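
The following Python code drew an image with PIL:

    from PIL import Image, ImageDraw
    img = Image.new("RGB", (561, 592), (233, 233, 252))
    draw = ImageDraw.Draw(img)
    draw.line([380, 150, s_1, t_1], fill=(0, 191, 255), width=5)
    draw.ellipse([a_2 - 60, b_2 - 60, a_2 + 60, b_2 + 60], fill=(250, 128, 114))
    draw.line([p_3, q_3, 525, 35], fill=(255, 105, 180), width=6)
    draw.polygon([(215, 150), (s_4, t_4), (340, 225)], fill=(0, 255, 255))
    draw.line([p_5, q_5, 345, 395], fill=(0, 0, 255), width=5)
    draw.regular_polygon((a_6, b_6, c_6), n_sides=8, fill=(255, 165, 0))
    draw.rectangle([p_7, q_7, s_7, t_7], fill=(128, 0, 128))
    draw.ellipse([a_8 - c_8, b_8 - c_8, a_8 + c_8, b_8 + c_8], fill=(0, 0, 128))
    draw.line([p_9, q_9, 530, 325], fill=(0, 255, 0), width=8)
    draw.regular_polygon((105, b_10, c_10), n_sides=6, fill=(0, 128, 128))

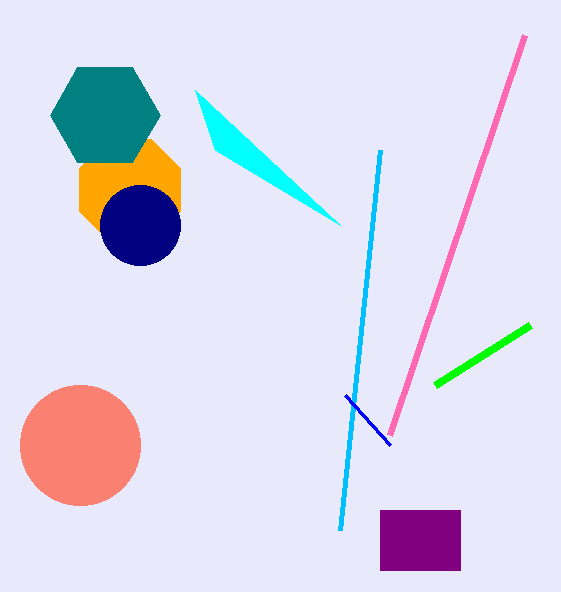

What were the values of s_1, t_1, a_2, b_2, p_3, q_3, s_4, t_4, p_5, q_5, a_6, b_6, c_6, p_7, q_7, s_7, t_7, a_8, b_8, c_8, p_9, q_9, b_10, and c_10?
s_1 = 340, t_1 = 530, a_2 = 80, b_2 = 445, p_3 = 390, q_3 = 435, s_4 = 195, t_4 = 90, p_5 = 390, q_5 = 445, a_6 = 130, b_6 = 190, c_6 = 55, p_7 = 380, q_7 = 510, s_7 = 460, t_7 = 570, a_8 = 140, b_8 = 225, c_8 = 40, p_9 = 435, q_9 = 385, b_10 = 115, c_10 = 55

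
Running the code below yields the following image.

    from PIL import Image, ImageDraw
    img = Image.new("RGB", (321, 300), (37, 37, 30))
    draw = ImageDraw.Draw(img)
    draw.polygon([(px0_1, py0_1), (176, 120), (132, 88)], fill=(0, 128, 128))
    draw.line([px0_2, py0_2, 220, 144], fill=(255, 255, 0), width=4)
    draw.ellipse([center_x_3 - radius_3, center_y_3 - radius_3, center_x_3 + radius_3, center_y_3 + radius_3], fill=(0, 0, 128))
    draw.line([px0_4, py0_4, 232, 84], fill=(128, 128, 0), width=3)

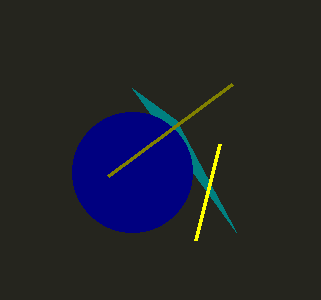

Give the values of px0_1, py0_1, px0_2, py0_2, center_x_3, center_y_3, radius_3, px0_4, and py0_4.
px0_1 = 236
py0_1 = 232
px0_2 = 196
py0_2 = 240
center_x_3 = 132
center_y_3 = 172
radius_3 = 60
px0_4 = 108
py0_4 = 176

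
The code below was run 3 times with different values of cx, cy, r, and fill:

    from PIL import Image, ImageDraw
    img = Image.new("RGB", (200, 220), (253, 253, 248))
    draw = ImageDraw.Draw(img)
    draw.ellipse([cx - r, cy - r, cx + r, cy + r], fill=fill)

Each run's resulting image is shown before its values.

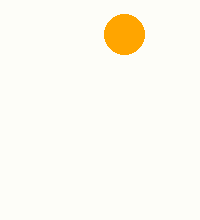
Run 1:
cx = 124, cy = 34, r = 20, fill = 'orange'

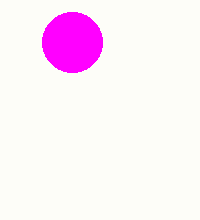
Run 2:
cx = 72; cy = 42; r = 30; fill = 'magenta'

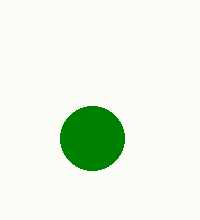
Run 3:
cx = 92
cy = 138
r = 32
fill = 'green'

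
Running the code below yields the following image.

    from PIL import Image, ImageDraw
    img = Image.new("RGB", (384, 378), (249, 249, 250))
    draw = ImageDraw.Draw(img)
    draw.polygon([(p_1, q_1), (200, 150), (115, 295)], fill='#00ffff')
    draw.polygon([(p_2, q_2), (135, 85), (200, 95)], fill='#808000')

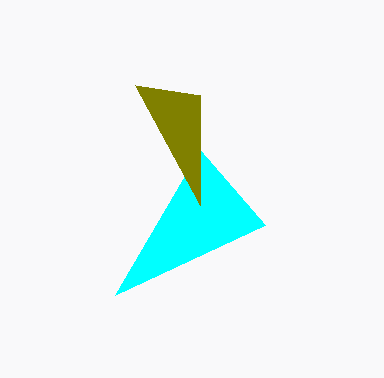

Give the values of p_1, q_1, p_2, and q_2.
p_1 = 265
q_1 = 225
p_2 = 200
q_2 = 205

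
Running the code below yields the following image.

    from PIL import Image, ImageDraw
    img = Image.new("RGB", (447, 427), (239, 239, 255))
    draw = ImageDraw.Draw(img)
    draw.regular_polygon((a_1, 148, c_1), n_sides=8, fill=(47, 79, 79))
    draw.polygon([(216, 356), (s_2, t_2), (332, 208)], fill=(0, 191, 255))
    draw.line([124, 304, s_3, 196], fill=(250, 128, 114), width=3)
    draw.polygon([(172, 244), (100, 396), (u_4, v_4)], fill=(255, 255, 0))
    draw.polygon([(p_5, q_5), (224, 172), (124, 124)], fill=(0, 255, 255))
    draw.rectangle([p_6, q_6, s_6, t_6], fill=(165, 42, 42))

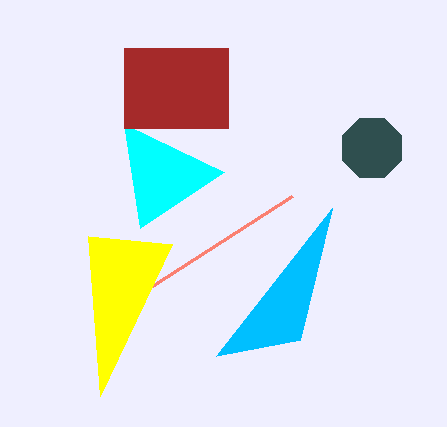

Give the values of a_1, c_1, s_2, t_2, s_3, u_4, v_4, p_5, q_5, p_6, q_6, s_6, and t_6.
a_1 = 372
c_1 = 32
s_2 = 300
t_2 = 340
s_3 = 292
u_4 = 88
v_4 = 236
p_5 = 140
q_5 = 228
p_6 = 124
q_6 = 48
s_6 = 228
t_6 = 128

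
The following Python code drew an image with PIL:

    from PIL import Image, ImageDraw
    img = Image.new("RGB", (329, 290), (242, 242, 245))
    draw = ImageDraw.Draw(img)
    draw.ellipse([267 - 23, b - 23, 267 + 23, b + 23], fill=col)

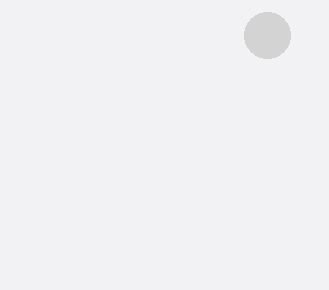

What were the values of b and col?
b = 35; col = 'lightgray'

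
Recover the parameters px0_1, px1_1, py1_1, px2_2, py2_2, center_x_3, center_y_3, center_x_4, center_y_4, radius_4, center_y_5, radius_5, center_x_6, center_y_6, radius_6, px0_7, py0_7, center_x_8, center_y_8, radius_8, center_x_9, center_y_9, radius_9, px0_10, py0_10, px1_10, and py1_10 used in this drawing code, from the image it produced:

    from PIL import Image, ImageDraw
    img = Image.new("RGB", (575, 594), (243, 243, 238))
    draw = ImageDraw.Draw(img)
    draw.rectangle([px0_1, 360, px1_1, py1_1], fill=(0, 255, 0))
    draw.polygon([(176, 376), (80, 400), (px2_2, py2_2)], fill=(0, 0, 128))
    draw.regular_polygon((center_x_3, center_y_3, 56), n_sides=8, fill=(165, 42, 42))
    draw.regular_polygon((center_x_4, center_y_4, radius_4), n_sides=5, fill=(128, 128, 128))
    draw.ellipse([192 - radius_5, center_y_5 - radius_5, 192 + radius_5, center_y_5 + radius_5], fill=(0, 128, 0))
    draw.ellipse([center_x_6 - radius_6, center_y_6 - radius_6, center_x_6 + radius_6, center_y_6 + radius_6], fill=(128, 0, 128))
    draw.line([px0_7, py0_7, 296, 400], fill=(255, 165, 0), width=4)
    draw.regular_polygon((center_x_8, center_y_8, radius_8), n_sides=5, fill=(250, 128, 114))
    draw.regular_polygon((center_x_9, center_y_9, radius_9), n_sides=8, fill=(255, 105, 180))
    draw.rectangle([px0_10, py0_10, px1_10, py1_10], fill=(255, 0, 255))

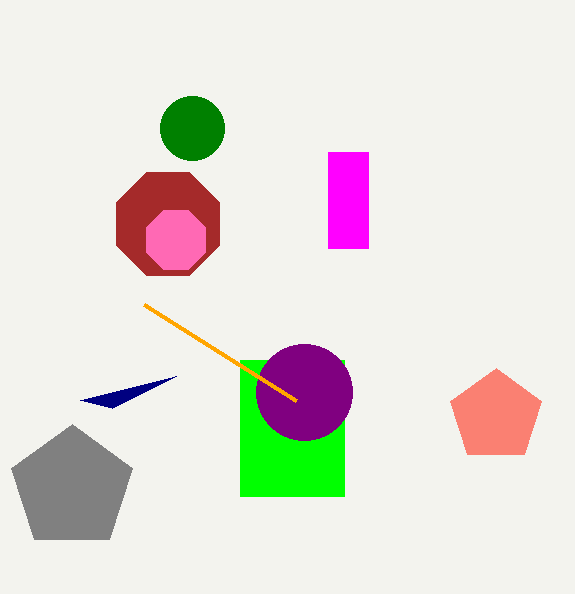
px0_1 = 240
px1_1 = 344
py1_1 = 496
px2_2 = 112
py2_2 = 408
center_x_3 = 168
center_y_3 = 224
center_x_4 = 72
center_y_4 = 488
radius_4 = 64
center_y_5 = 128
radius_5 = 32
center_x_6 = 304
center_y_6 = 392
radius_6 = 48
px0_7 = 144
py0_7 = 304
center_x_8 = 496
center_y_8 = 416
radius_8 = 48
center_x_9 = 176
center_y_9 = 240
radius_9 = 32
px0_10 = 328
py0_10 = 152
px1_10 = 368
py1_10 = 248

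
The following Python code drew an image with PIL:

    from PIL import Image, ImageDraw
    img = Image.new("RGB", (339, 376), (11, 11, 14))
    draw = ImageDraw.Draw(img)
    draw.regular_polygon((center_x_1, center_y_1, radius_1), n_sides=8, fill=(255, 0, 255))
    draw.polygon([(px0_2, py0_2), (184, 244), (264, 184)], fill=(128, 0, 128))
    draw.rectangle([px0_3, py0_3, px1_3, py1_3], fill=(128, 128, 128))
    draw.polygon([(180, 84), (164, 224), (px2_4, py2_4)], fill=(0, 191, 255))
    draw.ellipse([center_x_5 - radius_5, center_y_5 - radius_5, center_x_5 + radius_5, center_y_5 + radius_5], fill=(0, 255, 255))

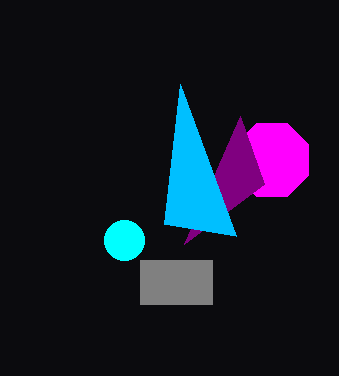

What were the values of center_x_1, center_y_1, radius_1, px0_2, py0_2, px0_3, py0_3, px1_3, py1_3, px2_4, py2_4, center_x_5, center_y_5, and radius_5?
center_x_1 = 272; center_y_1 = 160; radius_1 = 40; px0_2 = 240; py0_2 = 116; px0_3 = 140; py0_3 = 260; px1_3 = 212; py1_3 = 304; px2_4 = 236; py2_4 = 236; center_x_5 = 124; center_y_5 = 240; radius_5 = 20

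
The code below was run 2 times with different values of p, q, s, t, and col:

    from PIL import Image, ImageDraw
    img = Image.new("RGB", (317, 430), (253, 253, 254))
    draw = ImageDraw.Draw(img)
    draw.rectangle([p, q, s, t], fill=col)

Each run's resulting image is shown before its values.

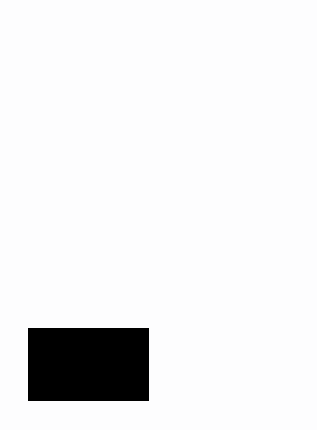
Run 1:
p = 28
q = 328
s = 148
t = 400
col = 'black'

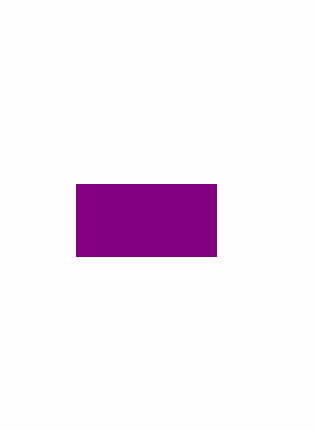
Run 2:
p = 76, q = 184, s = 216, t = 256, col = 'purple'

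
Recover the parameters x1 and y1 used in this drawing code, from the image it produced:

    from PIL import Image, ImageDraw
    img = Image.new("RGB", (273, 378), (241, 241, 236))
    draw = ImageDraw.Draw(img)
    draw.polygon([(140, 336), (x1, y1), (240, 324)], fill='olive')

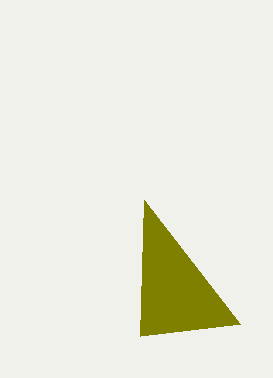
x1 = 144, y1 = 200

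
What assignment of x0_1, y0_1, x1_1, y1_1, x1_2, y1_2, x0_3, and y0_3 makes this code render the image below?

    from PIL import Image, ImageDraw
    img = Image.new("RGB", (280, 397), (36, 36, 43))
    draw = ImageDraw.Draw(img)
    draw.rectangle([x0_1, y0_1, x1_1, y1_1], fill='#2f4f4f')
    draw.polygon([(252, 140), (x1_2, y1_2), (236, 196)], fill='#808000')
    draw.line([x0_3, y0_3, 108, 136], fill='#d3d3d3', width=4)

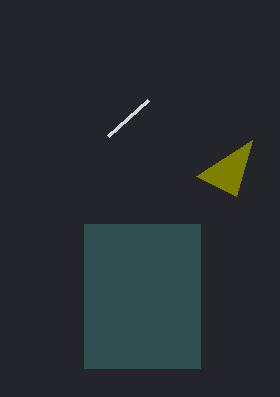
x0_1 = 84
y0_1 = 224
x1_1 = 200
y1_1 = 368
x1_2 = 196
y1_2 = 176
x0_3 = 148
y0_3 = 100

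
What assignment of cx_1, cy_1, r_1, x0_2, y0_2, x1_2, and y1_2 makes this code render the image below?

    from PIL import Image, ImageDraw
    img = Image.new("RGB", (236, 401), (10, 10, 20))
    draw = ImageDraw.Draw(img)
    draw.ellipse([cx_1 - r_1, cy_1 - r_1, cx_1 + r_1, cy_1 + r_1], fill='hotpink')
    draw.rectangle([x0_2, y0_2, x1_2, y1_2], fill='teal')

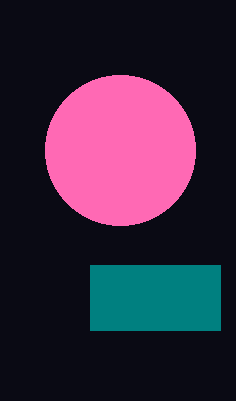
cx_1 = 120, cy_1 = 150, r_1 = 75, x0_2 = 90, y0_2 = 265, x1_2 = 220, y1_2 = 330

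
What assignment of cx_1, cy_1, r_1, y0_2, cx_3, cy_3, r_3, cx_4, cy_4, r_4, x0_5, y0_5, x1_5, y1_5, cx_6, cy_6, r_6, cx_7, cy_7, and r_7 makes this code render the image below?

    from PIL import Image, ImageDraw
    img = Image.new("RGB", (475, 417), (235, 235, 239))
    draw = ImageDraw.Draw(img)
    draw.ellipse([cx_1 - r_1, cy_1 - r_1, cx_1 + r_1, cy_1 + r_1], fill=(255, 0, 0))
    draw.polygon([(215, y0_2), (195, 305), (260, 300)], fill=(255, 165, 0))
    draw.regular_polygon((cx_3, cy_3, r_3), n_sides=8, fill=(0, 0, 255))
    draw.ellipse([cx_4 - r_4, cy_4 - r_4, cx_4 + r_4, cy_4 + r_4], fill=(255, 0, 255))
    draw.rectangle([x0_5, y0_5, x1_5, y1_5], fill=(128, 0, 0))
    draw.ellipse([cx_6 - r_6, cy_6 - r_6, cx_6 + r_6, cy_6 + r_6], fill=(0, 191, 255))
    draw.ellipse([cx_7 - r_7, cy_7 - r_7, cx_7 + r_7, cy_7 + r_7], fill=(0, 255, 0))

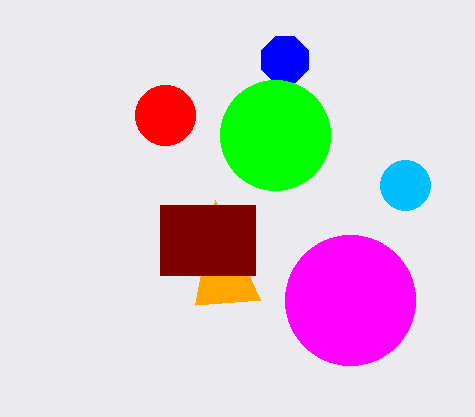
cx_1 = 165
cy_1 = 115
r_1 = 30
y0_2 = 200
cx_3 = 285
cy_3 = 60
r_3 = 25
cx_4 = 350
cy_4 = 300
r_4 = 65
x0_5 = 160
y0_5 = 205
x1_5 = 255
y1_5 = 275
cx_6 = 405
cy_6 = 185
r_6 = 25
cx_7 = 275
cy_7 = 135
r_7 = 55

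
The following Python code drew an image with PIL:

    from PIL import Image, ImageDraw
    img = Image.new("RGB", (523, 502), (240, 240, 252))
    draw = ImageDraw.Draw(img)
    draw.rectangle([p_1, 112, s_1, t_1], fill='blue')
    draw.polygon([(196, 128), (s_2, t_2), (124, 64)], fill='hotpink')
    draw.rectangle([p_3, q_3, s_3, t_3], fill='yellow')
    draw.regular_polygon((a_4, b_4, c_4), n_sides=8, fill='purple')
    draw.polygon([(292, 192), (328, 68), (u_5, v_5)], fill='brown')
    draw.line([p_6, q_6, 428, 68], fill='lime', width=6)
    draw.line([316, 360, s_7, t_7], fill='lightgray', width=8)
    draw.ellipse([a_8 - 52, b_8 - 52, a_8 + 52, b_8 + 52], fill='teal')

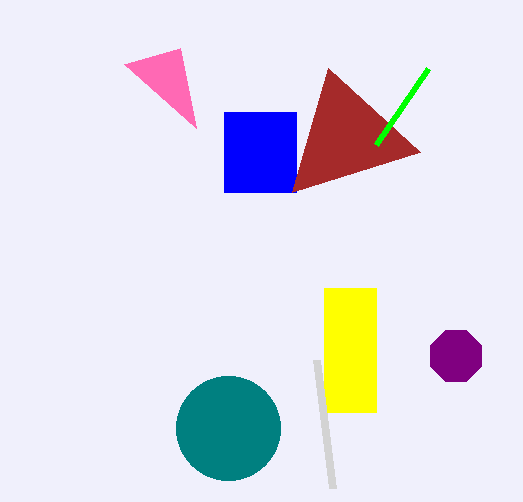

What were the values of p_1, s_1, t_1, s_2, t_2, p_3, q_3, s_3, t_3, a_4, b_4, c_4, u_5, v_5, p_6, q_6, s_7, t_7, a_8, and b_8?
p_1 = 224; s_1 = 296; t_1 = 192; s_2 = 180; t_2 = 48; p_3 = 324; q_3 = 288; s_3 = 376; t_3 = 412; a_4 = 456; b_4 = 356; c_4 = 28; u_5 = 420; v_5 = 152; p_6 = 376; q_6 = 144; s_7 = 332; t_7 = 488; a_8 = 228; b_8 = 428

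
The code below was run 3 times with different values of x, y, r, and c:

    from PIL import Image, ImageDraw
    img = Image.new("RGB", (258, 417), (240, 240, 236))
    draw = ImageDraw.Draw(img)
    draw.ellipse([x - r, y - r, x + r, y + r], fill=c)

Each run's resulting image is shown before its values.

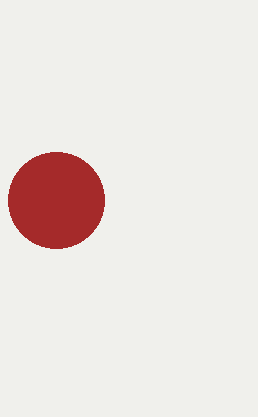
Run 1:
x = 56, y = 200, r = 48, c = 'brown'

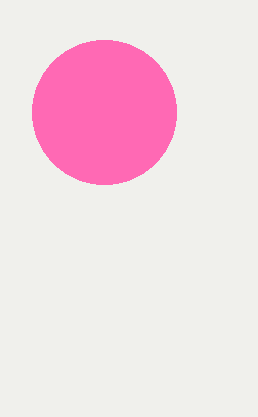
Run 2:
x = 104, y = 112, r = 72, c = 'hotpink'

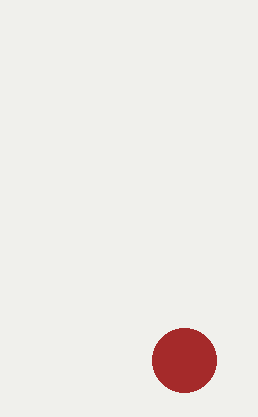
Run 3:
x = 184
y = 360
r = 32
c = 'brown'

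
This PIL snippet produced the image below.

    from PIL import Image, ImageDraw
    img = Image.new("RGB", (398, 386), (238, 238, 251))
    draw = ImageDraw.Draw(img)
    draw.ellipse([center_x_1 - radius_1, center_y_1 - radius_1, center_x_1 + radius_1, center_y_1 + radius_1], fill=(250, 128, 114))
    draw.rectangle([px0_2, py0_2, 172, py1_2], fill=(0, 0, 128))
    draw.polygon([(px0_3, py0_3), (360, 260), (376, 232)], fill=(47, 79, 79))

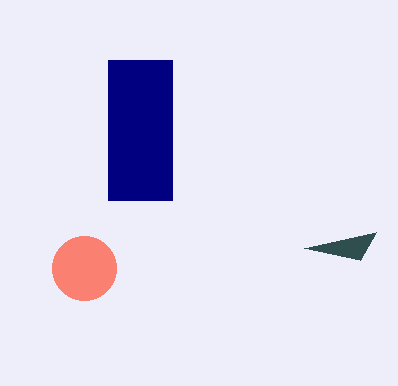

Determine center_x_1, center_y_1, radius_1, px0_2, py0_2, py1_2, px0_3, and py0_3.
center_x_1 = 84, center_y_1 = 268, radius_1 = 32, px0_2 = 108, py0_2 = 60, py1_2 = 200, px0_3 = 304, py0_3 = 248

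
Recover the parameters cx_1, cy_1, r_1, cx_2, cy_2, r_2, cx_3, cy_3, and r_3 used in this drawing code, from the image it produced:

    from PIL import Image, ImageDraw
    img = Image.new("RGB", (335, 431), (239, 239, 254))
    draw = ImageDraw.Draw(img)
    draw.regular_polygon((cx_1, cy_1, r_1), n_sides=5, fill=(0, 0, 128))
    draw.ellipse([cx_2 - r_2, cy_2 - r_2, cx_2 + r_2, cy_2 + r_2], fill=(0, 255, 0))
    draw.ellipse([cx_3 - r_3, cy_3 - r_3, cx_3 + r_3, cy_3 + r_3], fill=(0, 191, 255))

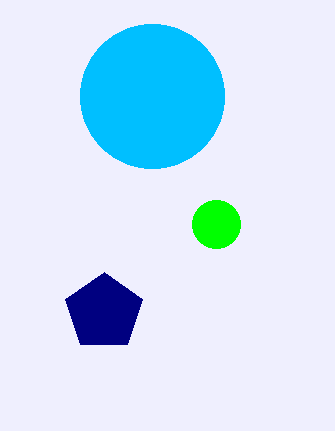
cx_1 = 104
cy_1 = 312
r_1 = 40
cx_2 = 216
cy_2 = 224
r_2 = 24
cx_3 = 152
cy_3 = 96
r_3 = 72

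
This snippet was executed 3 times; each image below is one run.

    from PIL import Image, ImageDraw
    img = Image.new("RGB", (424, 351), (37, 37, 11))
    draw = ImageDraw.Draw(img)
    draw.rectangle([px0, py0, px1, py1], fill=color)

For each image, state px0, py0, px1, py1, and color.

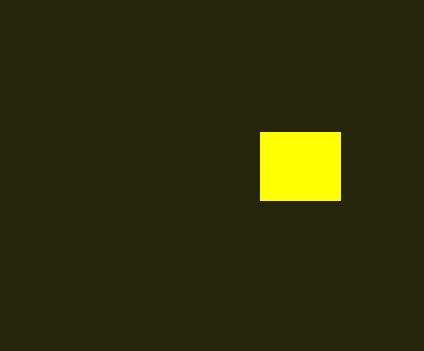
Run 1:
px0 = 260
py0 = 132
px1 = 340
py1 = 200
color = 'yellow'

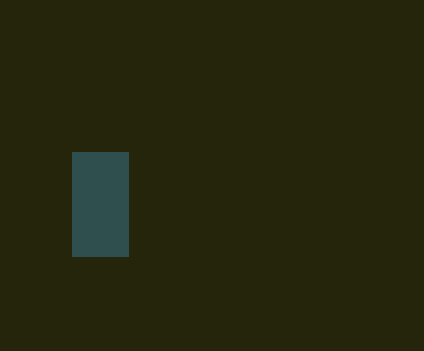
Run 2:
px0 = 72, py0 = 152, px1 = 128, py1 = 256, color = 'darkslategray'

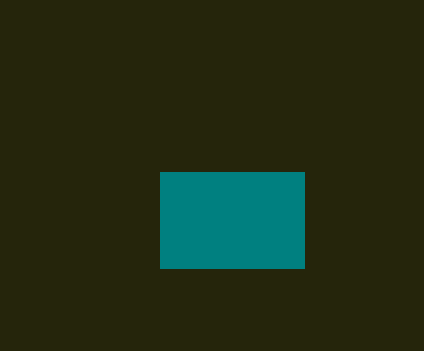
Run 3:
px0 = 160, py0 = 172, px1 = 304, py1 = 268, color = 'teal'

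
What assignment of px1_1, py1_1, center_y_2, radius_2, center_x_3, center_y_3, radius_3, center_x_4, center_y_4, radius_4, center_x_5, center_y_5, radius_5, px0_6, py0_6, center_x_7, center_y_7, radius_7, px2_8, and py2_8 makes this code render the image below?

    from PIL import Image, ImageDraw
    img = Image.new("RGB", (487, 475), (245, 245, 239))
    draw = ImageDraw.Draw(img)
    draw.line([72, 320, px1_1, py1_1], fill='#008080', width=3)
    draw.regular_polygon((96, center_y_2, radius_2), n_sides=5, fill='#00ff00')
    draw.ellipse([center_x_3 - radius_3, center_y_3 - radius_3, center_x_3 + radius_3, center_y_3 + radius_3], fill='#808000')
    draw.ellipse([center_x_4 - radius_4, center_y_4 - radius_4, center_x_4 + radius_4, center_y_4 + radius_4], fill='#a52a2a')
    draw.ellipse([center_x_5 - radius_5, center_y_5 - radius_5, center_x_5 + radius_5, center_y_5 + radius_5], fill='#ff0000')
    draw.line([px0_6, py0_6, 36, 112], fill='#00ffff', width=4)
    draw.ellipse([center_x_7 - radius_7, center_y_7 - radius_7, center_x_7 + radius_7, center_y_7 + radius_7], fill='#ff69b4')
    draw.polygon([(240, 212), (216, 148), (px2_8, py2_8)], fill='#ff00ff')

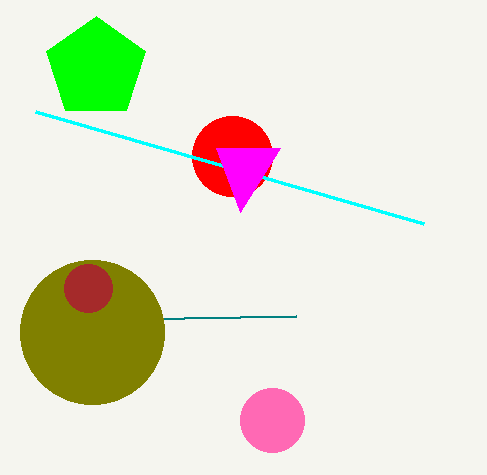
px1_1 = 296; py1_1 = 316; center_y_2 = 68; radius_2 = 52; center_x_3 = 92; center_y_3 = 332; radius_3 = 72; center_x_4 = 88; center_y_4 = 288; radius_4 = 24; center_x_5 = 232; center_y_5 = 156; radius_5 = 40; px0_6 = 424; py0_6 = 224; center_x_7 = 272; center_y_7 = 420; radius_7 = 32; px2_8 = 280; py2_8 = 148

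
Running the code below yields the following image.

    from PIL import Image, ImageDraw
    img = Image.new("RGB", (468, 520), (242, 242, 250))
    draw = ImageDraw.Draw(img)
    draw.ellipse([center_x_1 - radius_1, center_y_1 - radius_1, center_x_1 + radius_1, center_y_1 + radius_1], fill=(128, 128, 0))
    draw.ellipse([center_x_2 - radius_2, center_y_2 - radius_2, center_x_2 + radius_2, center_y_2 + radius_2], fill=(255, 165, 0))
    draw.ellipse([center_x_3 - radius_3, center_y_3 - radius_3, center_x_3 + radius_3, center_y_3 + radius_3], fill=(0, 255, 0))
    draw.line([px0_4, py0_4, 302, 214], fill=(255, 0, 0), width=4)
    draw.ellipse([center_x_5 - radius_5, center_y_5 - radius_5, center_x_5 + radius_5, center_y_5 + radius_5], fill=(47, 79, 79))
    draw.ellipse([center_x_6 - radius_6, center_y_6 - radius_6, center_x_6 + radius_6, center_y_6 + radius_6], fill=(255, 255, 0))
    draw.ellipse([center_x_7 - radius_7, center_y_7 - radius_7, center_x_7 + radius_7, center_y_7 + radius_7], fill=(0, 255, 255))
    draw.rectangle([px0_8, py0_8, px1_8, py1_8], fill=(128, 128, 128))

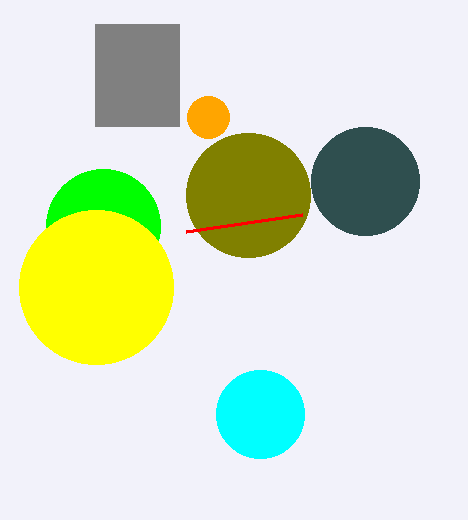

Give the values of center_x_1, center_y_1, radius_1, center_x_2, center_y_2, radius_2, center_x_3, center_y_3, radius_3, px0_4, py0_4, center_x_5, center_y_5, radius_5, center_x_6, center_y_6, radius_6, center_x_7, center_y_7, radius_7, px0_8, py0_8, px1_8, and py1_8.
center_x_1 = 248
center_y_1 = 195
radius_1 = 62
center_x_2 = 208
center_y_2 = 117
radius_2 = 21
center_x_3 = 103
center_y_3 = 226
radius_3 = 57
px0_4 = 186
py0_4 = 231
center_x_5 = 365
center_y_5 = 181
radius_5 = 54
center_x_6 = 96
center_y_6 = 287
radius_6 = 77
center_x_7 = 260
center_y_7 = 414
radius_7 = 44
px0_8 = 95
py0_8 = 24
px1_8 = 179
py1_8 = 126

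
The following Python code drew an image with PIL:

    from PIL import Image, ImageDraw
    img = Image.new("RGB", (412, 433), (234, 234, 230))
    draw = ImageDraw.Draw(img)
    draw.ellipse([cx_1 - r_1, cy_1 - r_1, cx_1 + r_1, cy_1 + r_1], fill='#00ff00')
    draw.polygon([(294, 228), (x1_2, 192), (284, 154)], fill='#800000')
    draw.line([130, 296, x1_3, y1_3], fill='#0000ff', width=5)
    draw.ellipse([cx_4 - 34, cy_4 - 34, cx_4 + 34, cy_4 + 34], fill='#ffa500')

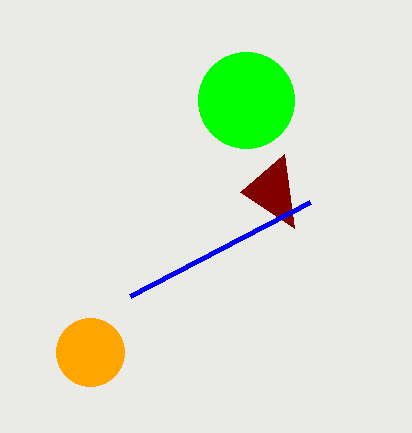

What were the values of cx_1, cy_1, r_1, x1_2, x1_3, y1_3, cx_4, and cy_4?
cx_1 = 246, cy_1 = 100, r_1 = 48, x1_2 = 240, x1_3 = 310, y1_3 = 202, cx_4 = 90, cy_4 = 352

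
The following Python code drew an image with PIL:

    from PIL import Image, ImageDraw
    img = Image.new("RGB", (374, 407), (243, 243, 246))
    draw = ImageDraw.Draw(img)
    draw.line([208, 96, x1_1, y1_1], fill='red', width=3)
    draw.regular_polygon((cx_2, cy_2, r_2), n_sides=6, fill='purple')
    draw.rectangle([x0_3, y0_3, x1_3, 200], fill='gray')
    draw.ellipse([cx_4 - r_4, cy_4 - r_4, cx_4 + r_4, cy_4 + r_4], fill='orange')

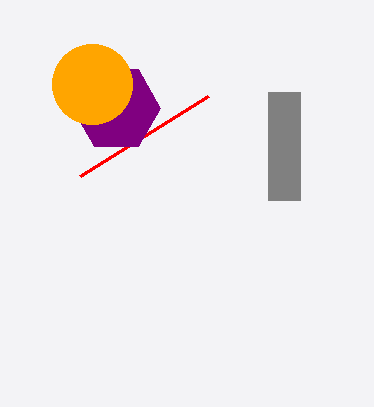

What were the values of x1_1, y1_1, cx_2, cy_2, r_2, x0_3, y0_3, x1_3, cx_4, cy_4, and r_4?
x1_1 = 80; y1_1 = 176; cx_2 = 116; cy_2 = 108; r_2 = 44; x0_3 = 268; y0_3 = 92; x1_3 = 300; cx_4 = 92; cy_4 = 84; r_4 = 40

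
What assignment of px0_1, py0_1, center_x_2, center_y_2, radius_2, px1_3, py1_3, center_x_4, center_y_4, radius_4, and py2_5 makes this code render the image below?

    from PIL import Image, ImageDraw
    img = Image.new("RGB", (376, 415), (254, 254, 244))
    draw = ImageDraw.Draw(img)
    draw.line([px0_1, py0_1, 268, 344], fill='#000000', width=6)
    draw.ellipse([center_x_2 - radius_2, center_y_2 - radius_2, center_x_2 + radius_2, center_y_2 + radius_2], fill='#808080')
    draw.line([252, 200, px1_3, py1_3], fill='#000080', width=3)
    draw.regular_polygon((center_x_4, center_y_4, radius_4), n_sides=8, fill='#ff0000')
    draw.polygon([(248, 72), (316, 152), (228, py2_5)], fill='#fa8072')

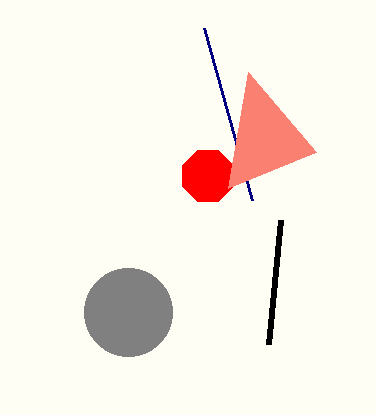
px0_1 = 280; py0_1 = 220; center_x_2 = 128; center_y_2 = 312; radius_2 = 44; px1_3 = 204; py1_3 = 28; center_x_4 = 208; center_y_4 = 176; radius_4 = 28; py2_5 = 188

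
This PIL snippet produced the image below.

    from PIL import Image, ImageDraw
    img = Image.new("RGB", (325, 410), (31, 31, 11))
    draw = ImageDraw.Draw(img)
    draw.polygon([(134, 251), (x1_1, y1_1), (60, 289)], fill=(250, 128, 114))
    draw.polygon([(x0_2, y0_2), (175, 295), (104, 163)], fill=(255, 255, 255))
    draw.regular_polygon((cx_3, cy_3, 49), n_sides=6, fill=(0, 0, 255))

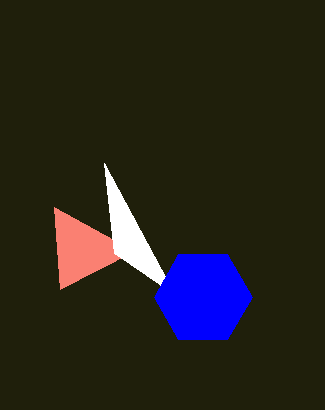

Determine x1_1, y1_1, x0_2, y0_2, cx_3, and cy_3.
x1_1 = 54; y1_1 = 207; x0_2 = 114; y0_2 = 253; cx_3 = 203; cy_3 = 297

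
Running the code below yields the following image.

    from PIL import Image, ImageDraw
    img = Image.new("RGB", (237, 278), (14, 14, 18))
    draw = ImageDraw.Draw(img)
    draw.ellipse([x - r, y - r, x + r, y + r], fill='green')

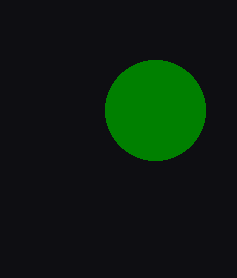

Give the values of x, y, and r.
x = 155
y = 110
r = 50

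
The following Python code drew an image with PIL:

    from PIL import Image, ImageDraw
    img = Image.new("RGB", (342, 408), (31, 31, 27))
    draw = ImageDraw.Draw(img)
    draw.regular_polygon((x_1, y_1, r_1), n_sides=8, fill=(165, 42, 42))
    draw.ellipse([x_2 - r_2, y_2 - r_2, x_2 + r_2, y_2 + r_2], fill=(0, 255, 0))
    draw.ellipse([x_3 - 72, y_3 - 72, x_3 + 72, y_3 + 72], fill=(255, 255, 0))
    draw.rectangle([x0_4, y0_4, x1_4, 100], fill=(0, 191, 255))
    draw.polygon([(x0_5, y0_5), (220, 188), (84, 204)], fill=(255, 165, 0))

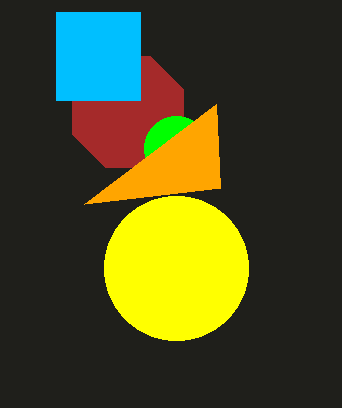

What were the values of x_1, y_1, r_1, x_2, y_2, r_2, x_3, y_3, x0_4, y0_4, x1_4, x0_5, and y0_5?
x_1 = 128, y_1 = 112, r_1 = 60, x_2 = 176, y_2 = 148, r_2 = 32, x_3 = 176, y_3 = 268, x0_4 = 56, y0_4 = 12, x1_4 = 140, x0_5 = 216, y0_5 = 104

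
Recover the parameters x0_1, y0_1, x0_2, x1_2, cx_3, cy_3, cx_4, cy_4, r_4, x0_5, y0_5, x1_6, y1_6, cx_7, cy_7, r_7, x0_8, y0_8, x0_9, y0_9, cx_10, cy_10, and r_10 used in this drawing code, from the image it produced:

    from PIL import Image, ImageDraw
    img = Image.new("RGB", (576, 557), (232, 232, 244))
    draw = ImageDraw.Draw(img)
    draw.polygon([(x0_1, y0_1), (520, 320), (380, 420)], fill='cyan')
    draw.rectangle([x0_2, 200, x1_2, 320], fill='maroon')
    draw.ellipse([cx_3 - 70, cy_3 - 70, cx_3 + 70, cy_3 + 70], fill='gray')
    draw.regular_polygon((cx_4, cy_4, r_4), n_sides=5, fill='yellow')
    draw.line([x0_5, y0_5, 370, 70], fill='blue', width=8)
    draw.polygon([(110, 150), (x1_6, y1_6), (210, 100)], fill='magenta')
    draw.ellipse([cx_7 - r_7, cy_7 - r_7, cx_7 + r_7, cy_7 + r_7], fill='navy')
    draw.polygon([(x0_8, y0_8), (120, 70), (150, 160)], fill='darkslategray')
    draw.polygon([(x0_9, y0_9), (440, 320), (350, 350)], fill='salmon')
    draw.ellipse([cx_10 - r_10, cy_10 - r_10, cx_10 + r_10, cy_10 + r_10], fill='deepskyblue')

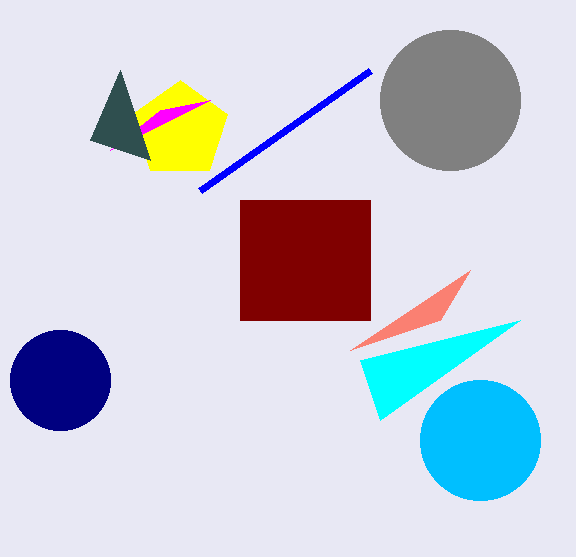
x0_1 = 360, y0_1 = 360, x0_2 = 240, x1_2 = 370, cx_3 = 450, cy_3 = 100, cx_4 = 180, cy_4 = 130, r_4 = 50, x0_5 = 200, y0_5 = 190, x1_6 = 160, y1_6 = 110, cx_7 = 60, cy_7 = 380, r_7 = 50, x0_8 = 90, y0_8 = 140, x0_9 = 470, y0_9 = 270, cx_10 = 480, cy_10 = 440, r_10 = 60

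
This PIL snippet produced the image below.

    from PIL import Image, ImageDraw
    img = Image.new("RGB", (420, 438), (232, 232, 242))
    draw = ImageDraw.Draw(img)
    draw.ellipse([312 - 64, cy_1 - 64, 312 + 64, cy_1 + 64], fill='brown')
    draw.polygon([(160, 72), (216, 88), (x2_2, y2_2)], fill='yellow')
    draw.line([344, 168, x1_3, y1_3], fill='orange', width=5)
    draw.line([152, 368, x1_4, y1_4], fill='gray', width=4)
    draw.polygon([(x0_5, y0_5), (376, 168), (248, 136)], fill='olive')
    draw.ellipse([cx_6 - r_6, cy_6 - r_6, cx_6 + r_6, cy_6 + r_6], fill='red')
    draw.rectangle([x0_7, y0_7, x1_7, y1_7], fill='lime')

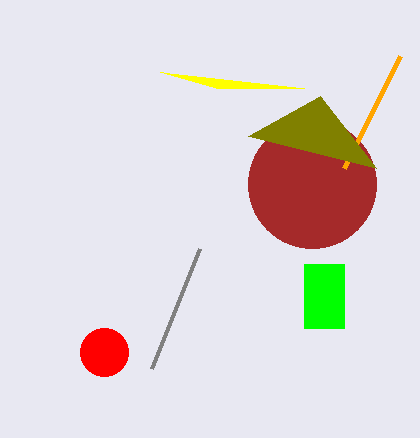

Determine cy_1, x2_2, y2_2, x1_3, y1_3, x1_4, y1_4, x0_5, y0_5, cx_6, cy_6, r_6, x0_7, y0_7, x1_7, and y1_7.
cy_1 = 184
x2_2 = 304
y2_2 = 88
x1_3 = 400
y1_3 = 56
x1_4 = 200
y1_4 = 248
x0_5 = 320
y0_5 = 96
cx_6 = 104
cy_6 = 352
r_6 = 24
x0_7 = 304
y0_7 = 264
x1_7 = 344
y1_7 = 328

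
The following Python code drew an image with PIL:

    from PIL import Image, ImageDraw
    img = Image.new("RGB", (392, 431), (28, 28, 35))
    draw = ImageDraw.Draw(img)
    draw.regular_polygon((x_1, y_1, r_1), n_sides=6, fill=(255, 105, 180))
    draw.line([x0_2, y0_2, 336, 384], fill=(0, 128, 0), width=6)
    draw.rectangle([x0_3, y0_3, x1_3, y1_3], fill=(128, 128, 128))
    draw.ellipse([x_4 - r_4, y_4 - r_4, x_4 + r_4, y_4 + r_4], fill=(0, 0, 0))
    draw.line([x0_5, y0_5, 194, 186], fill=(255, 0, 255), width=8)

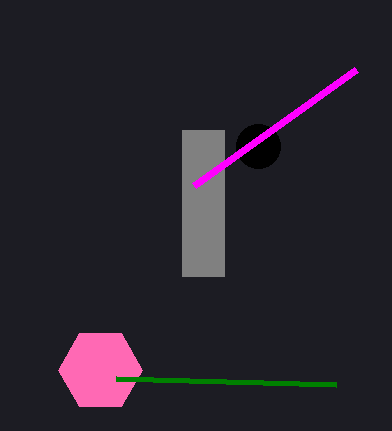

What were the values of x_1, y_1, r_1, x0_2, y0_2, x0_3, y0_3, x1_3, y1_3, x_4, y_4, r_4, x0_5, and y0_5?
x_1 = 100; y_1 = 370; r_1 = 42; x0_2 = 116; y0_2 = 378; x0_3 = 182; y0_3 = 130; x1_3 = 224; y1_3 = 276; x_4 = 258; y_4 = 146; r_4 = 22; x0_5 = 356; y0_5 = 70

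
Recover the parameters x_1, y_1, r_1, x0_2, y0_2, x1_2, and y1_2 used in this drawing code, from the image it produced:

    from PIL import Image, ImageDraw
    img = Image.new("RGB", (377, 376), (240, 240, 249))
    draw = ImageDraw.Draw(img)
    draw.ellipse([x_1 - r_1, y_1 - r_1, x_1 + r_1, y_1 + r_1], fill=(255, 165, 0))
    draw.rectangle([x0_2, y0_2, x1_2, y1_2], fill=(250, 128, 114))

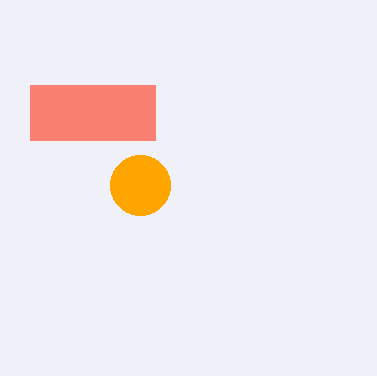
x_1 = 140
y_1 = 185
r_1 = 30
x0_2 = 30
y0_2 = 85
x1_2 = 155
y1_2 = 140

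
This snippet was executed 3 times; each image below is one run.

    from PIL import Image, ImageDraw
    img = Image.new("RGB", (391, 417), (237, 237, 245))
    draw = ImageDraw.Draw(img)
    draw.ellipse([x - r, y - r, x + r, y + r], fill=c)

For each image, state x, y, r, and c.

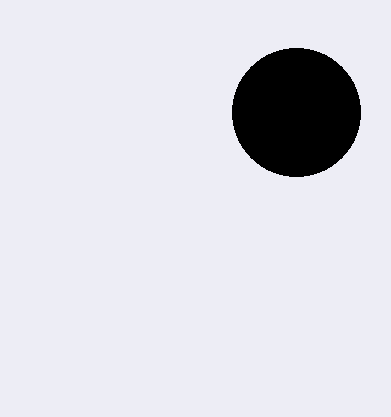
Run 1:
x = 296; y = 112; r = 64; c = 'black'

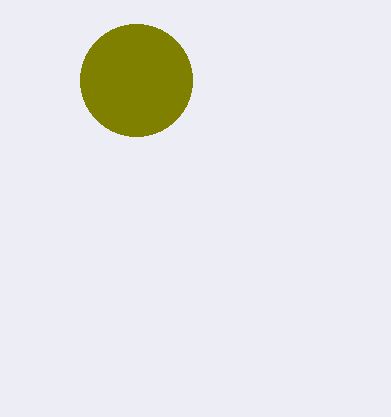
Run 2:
x = 136; y = 80; r = 56; c = 'olive'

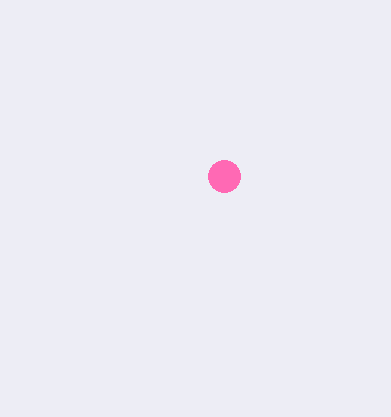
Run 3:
x = 224, y = 176, r = 16, c = 'hotpink'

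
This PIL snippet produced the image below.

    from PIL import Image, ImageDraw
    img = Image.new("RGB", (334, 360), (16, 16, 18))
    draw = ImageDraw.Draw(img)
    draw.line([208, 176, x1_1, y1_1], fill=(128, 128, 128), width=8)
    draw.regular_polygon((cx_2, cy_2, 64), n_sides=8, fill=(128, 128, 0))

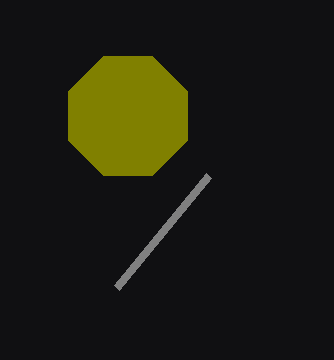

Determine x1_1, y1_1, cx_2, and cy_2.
x1_1 = 116, y1_1 = 288, cx_2 = 128, cy_2 = 116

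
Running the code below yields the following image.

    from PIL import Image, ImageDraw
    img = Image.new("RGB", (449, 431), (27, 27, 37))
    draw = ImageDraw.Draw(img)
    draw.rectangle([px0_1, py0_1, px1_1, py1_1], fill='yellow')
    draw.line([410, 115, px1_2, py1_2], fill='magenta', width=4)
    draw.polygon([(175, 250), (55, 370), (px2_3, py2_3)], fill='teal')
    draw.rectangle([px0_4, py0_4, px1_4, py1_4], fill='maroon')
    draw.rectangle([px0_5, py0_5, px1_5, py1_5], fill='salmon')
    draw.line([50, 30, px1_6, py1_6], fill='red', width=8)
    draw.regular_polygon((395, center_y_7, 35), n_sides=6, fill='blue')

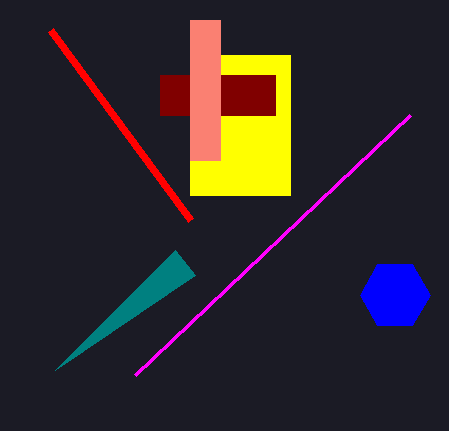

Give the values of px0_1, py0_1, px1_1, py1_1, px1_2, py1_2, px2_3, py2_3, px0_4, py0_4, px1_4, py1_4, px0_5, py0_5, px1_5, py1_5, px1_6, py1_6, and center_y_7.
px0_1 = 190; py0_1 = 55; px1_1 = 290; py1_1 = 195; px1_2 = 135; py1_2 = 375; px2_3 = 195; py2_3 = 275; px0_4 = 160; py0_4 = 75; px1_4 = 275; py1_4 = 115; px0_5 = 190; py0_5 = 20; px1_5 = 220; py1_5 = 160; px1_6 = 190; py1_6 = 220; center_y_7 = 295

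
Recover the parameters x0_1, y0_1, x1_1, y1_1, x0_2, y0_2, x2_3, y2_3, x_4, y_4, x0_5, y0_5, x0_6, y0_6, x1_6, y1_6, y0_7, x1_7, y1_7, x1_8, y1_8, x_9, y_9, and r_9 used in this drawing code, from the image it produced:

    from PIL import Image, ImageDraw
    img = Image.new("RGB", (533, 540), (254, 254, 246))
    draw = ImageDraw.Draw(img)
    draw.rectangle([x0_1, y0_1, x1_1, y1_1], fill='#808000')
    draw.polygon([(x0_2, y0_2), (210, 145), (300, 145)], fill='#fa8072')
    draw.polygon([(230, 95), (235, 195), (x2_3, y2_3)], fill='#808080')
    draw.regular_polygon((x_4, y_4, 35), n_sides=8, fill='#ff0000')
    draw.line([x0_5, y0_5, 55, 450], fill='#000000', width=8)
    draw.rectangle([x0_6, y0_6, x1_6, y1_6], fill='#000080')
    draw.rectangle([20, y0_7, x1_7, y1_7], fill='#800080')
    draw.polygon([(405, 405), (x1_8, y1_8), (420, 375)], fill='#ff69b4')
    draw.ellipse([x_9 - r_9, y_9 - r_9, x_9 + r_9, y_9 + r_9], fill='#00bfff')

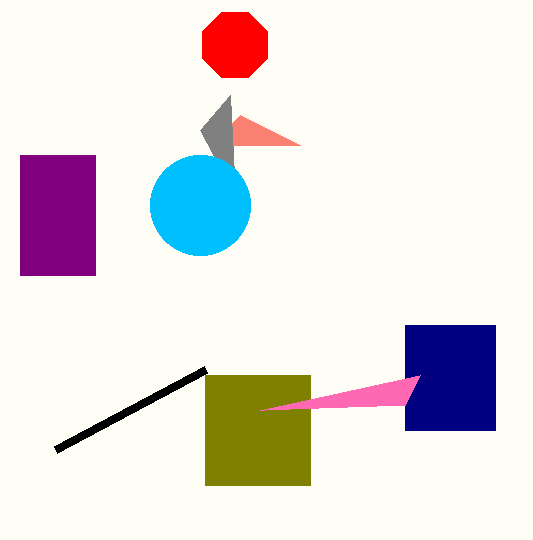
x0_1 = 205
y0_1 = 375
x1_1 = 310
y1_1 = 485
x0_2 = 240
y0_2 = 115
x2_3 = 200
y2_3 = 130
x_4 = 235
y_4 = 45
x0_5 = 205
y0_5 = 370
x0_6 = 405
y0_6 = 325
x1_6 = 495
y1_6 = 430
y0_7 = 155
x1_7 = 95
y1_7 = 275
x1_8 = 260
y1_8 = 410
x_9 = 200
y_9 = 205
r_9 = 50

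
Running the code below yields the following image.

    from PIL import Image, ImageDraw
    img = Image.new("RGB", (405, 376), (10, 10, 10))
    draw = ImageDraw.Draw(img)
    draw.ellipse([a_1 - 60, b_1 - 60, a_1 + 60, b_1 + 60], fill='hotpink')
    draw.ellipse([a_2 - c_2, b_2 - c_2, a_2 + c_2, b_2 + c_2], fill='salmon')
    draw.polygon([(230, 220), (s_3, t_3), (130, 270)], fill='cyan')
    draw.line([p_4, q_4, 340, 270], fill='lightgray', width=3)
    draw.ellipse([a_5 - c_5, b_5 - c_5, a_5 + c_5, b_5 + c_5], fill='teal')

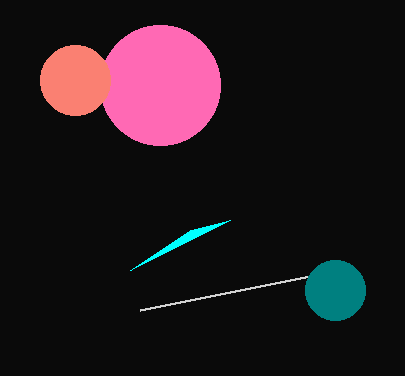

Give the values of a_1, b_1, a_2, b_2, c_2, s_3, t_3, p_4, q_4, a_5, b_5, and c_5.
a_1 = 160
b_1 = 85
a_2 = 75
b_2 = 80
c_2 = 35
s_3 = 190
t_3 = 230
p_4 = 140
q_4 = 310
a_5 = 335
b_5 = 290
c_5 = 30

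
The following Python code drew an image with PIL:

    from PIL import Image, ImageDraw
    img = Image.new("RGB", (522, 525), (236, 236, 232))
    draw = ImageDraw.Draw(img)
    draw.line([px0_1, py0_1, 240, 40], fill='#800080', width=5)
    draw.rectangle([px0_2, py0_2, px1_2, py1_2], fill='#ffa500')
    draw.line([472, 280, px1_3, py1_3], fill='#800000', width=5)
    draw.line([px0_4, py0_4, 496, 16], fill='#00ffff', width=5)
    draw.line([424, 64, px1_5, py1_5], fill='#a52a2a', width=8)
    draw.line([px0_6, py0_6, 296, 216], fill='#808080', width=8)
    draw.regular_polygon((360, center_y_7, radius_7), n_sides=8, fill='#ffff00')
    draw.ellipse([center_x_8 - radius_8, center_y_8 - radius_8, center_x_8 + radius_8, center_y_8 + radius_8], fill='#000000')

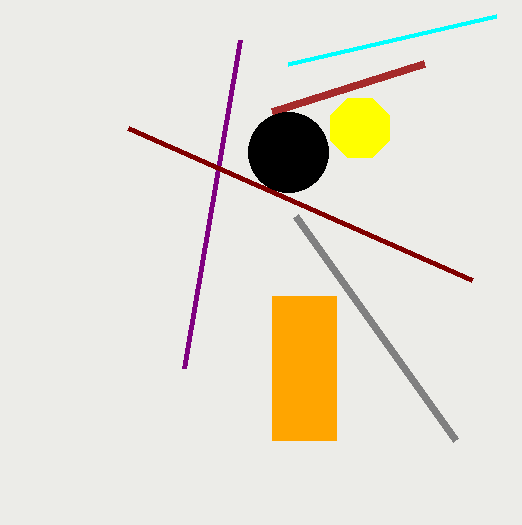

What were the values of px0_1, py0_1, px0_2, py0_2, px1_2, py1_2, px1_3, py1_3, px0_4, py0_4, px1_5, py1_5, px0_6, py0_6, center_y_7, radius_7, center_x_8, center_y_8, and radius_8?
px0_1 = 184; py0_1 = 368; px0_2 = 272; py0_2 = 296; px1_2 = 336; py1_2 = 440; px1_3 = 128; py1_3 = 128; px0_4 = 288; py0_4 = 64; px1_5 = 272; py1_5 = 112; px0_6 = 456; py0_6 = 440; center_y_7 = 128; radius_7 = 32; center_x_8 = 288; center_y_8 = 152; radius_8 = 40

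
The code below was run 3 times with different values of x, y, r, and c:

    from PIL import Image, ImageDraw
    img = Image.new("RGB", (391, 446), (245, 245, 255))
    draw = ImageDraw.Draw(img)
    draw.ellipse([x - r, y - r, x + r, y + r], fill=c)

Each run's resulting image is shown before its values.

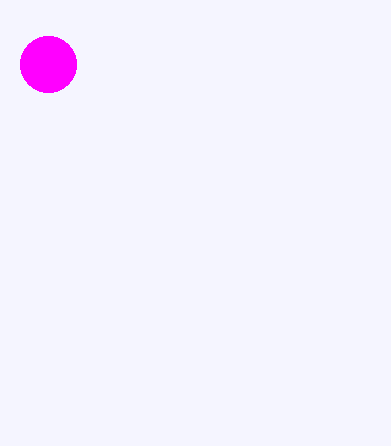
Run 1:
x = 48
y = 64
r = 28
c = 'magenta'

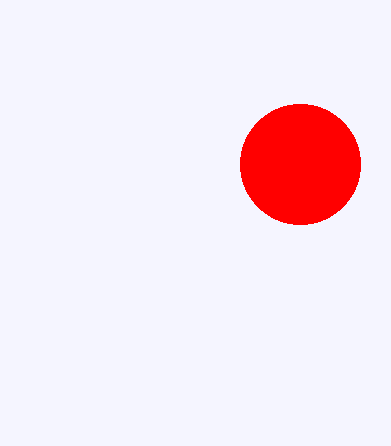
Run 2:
x = 300
y = 164
r = 60
c = 'red'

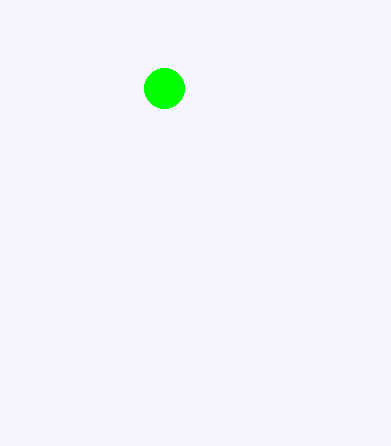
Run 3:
x = 164
y = 88
r = 20
c = 'lime'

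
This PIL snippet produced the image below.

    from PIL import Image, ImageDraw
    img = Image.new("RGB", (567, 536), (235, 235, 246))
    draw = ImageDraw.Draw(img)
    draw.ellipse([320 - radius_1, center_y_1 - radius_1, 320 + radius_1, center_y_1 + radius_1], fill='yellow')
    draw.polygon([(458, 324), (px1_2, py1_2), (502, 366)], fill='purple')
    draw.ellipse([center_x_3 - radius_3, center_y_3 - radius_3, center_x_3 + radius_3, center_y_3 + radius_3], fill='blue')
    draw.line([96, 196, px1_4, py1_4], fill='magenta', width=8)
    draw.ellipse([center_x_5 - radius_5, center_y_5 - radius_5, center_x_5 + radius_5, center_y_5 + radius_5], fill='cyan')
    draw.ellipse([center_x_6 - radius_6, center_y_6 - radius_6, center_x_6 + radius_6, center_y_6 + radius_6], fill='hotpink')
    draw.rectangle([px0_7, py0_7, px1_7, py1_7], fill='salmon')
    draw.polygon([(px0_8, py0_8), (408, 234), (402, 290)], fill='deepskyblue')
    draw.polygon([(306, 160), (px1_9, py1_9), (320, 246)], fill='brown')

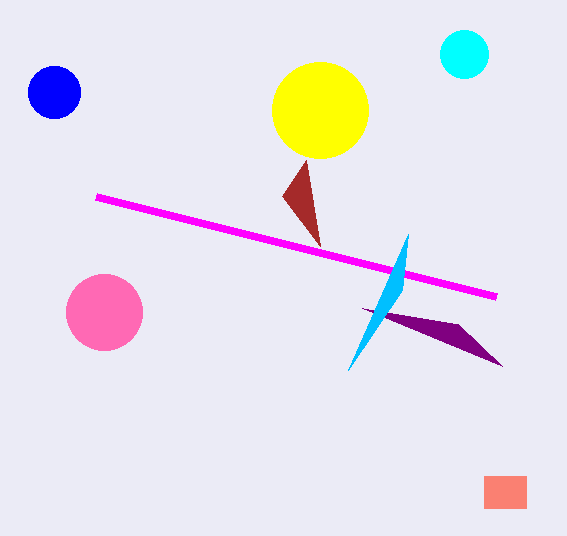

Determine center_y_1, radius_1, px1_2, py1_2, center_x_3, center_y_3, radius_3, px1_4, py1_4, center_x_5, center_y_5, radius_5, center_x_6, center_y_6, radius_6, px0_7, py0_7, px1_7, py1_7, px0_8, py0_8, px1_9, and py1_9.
center_y_1 = 110
radius_1 = 48
px1_2 = 362
py1_2 = 308
center_x_3 = 54
center_y_3 = 92
radius_3 = 26
px1_4 = 496
py1_4 = 296
center_x_5 = 464
center_y_5 = 54
radius_5 = 24
center_x_6 = 104
center_y_6 = 312
radius_6 = 38
px0_7 = 484
py0_7 = 476
px1_7 = 526
py1_7 = 508
px0_8 = 348
py0_8 = 370
px1_9 = 282
py1_9 = 196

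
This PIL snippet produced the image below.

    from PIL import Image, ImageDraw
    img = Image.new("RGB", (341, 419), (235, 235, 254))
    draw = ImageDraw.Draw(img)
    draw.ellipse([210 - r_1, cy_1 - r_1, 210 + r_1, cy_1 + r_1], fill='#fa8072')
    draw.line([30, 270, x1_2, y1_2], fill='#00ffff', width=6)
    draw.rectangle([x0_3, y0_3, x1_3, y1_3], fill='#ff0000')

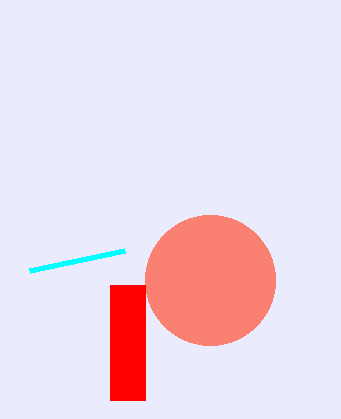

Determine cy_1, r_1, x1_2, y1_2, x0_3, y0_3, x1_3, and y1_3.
cy_1 = 280
r_1 = 65
x1_2 = 125
y1_2 = 250
x0_3 = 110
y0_3 = 285
x1_3 = 145
y1_3 = 400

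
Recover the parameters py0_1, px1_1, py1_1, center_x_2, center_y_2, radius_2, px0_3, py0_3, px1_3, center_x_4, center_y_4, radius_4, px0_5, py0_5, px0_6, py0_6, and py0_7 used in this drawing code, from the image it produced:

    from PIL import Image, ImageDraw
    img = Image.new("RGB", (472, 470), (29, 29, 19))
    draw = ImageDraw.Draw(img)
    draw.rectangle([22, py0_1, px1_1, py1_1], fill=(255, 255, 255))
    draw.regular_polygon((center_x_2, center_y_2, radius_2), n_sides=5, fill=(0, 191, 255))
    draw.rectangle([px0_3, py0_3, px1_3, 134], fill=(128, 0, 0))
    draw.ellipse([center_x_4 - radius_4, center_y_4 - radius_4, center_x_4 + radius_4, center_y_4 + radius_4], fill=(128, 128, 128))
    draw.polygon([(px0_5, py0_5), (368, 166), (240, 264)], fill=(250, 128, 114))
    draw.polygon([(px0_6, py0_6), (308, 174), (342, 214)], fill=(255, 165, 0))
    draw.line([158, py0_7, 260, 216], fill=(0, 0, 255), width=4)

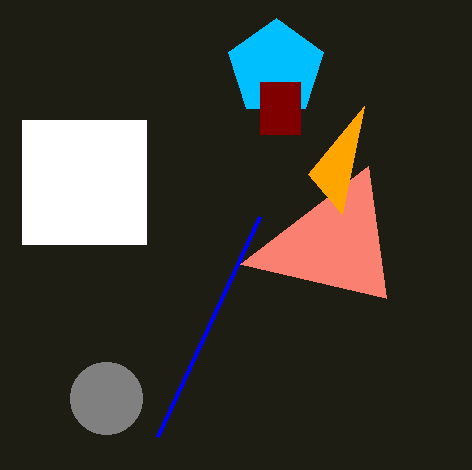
py0_1 = 120; px1_1 = 146; py1_1 = 244; center_x_2 = 276; center_y_2 = 68; radius_2 = 50; px0_3 = 260; py0_3 = 82; px1_3 = 300; center_x_4 = 106; center_y_4 = 398; radius_4 = 36; px0_5 = 386; py0_5 = 298; px0_6 = 364; py0_6 = 106; py0_7 = 436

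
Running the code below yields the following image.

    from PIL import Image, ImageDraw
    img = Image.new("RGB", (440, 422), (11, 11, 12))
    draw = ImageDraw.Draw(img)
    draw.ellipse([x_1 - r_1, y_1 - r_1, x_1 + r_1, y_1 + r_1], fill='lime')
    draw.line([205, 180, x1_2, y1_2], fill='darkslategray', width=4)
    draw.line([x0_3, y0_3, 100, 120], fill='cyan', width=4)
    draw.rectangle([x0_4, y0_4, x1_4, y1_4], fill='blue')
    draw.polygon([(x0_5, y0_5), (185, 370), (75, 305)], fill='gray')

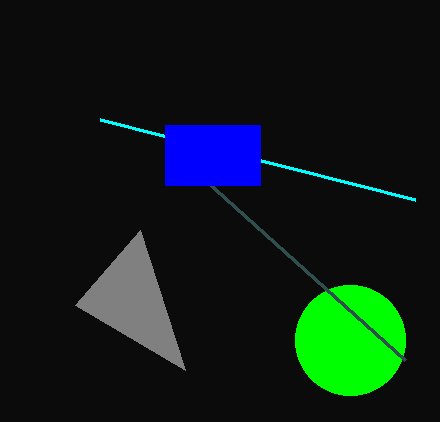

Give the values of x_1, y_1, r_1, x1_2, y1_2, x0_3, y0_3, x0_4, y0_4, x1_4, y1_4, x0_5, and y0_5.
x_1 = 350, y_1 = 340, r_1 = 55, x1_2 = 405, y1_2 = 360, x0_3 = 415, y0_3 = 200, x0_4 = 165, y0_4 = 125, x1_4 = 260, y1_4 = 185, x0_5 = 140, y0_5 = 230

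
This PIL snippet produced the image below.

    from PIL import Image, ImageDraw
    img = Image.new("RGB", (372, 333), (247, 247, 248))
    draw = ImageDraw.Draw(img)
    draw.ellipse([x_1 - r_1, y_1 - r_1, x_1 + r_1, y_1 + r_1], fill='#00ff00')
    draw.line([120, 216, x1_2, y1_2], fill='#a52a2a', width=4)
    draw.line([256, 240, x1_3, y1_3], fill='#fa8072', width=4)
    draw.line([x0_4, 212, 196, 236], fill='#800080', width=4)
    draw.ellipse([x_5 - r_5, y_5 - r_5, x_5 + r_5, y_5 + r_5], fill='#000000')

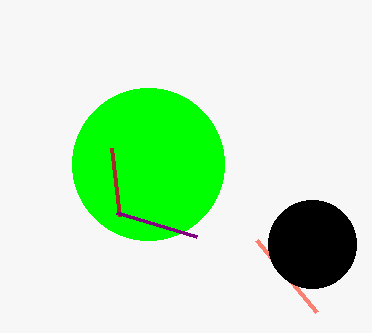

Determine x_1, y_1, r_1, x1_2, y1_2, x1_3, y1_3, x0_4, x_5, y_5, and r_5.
x_1 = 148; y_1 = 164; r_1 = 76; x1_2 = 112; y1_2 = 148; x1_3 = 316; y1_3 = 312; x0_4 = 116; x_5 = 312; y_5 = 244; r_5 = 44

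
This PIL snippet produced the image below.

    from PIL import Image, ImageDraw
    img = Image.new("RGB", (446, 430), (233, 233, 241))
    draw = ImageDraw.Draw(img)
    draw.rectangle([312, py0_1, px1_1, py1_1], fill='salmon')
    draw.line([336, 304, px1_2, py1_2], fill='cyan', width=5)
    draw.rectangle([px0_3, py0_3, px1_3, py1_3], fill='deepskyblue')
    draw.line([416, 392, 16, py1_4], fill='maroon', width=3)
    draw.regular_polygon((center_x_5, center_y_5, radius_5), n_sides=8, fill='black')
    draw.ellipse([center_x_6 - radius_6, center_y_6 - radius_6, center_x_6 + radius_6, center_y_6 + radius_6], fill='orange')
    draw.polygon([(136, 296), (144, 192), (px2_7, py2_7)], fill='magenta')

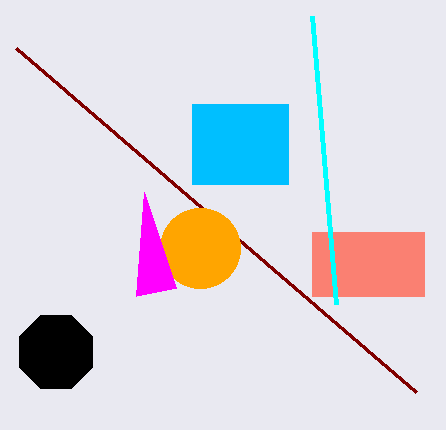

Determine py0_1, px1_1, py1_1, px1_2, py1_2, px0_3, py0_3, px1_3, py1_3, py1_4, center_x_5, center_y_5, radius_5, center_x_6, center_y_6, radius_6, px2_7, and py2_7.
py0_1 = 232
px1_1 = 424
py1_1 = 296
px1_2 = 312
py1_2 = 16
px0_3 = 192
py0_3 = 104
px1_3 = 288
py1_3 = 184
py1_4 = 48
center_x_5 = 56
center_y_5 = 352
radius_5 = 40
center_x_6 = 200
center_y_6 = 248
radius_6 = 40
px2_7 = 176
py2_7 = 288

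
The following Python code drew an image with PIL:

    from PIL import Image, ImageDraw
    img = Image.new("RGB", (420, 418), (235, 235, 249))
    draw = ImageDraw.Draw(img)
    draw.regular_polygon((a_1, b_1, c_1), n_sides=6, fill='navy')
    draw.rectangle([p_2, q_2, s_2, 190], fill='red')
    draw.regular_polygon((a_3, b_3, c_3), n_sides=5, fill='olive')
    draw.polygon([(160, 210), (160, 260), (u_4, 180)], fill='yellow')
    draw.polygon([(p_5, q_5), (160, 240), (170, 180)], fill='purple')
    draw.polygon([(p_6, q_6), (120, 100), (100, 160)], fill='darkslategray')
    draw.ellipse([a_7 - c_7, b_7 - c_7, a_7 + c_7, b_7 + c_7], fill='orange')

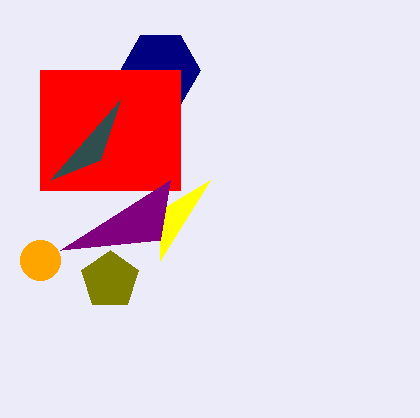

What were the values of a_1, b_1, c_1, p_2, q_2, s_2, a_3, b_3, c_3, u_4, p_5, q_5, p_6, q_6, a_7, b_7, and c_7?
a_1 = 160, b_1 = 70, c_1 = 40, p_2 = 40, q_2 = 70, s_2 = 180, a_3 = 110, b_3 = 280, c_3 = 30, u_4 = 210, p_5 = 60, q_5 = 250, p_6 = 50, q_6 = 180, a_7 = 40, b_7 = 260, c_7 = 20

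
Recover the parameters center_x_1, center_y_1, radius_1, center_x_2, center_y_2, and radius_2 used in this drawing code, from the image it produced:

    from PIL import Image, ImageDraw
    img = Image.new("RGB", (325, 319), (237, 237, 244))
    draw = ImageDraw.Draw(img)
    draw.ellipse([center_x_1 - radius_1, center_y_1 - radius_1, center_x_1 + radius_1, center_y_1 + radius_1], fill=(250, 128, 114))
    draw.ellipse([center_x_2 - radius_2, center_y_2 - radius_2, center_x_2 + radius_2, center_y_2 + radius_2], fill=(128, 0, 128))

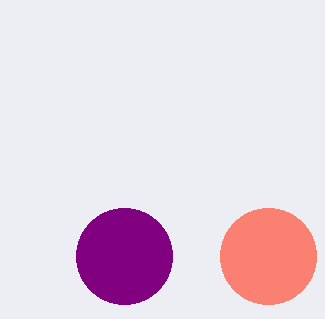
center_x_1 = 268, center_y_1 = 256, radius_1 = 48, center_x_2 = 124, center_y_2 = 256, radius_2 = 48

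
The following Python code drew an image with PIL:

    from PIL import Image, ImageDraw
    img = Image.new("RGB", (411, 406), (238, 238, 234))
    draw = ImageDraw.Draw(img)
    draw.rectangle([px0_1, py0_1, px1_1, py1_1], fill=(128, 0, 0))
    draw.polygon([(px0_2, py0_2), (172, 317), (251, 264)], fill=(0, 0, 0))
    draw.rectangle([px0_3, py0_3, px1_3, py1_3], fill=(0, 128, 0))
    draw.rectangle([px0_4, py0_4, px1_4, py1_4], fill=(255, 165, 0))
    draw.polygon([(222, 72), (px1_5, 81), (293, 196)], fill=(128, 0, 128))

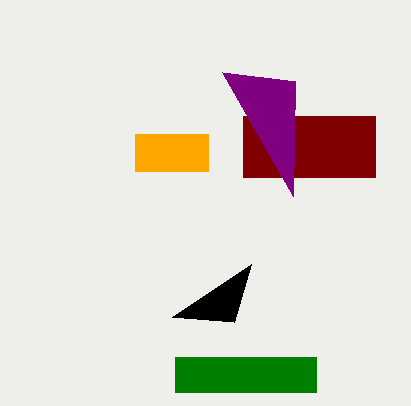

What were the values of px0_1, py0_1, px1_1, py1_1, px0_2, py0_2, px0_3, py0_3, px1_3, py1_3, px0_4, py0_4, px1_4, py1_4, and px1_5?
px0_1 = 243, py0_1 = 116, px1_1 = 375, py1_1 = 177, px0_2 = 234, py0_2 = 322, px0_3 = 175, py0_3 = 357, px1_3 = 316, py1_3 = 392, px0_4 = 135, py0_4 = 134, px1_4 = 208, py1_4 = 171, px1_5 = 295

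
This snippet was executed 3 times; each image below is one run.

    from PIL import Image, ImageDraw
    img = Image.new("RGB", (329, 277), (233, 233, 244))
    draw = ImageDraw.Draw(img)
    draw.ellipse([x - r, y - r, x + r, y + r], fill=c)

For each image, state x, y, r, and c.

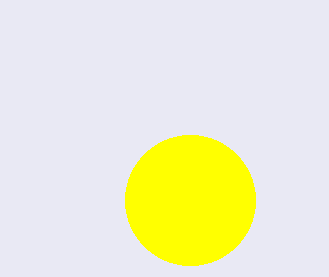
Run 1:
x = 190
y = 200
r = 65
c = 'yellow'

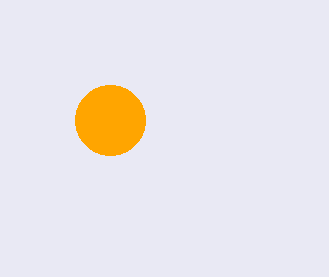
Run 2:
x = 110
y = 120
r = 35
c = 'orange'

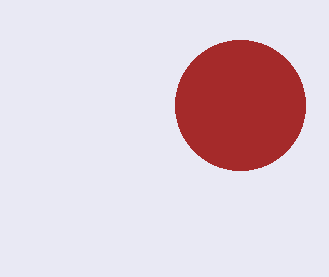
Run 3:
x = 240; y = 105; r = 65; c = 'brown'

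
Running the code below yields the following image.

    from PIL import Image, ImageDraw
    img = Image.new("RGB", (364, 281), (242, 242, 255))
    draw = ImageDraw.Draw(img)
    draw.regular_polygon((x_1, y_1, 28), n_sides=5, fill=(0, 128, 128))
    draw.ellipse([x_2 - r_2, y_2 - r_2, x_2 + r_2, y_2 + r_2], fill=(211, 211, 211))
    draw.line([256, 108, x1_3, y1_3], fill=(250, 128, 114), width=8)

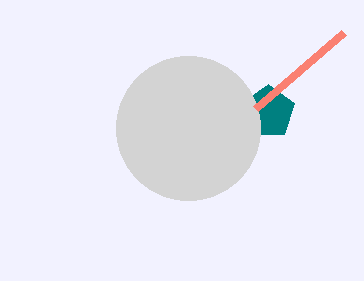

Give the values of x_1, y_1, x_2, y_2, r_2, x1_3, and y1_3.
x_1 = 268, y_1 = 112, x_2 = 188, y_2 = 128, r_2 = 72, x1_3 = 344, y1_3 = 32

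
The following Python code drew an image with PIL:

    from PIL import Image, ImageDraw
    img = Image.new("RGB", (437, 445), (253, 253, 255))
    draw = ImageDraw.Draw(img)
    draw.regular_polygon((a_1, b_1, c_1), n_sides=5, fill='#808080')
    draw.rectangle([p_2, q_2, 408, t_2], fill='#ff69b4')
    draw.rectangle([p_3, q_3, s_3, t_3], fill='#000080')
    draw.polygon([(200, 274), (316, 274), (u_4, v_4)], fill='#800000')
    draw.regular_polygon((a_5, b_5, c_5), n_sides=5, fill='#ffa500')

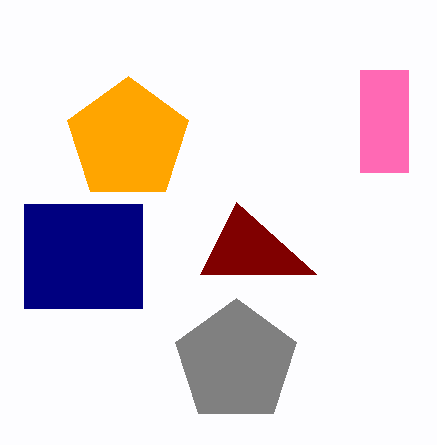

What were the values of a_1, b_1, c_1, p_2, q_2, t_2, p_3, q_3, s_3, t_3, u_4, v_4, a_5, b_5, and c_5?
a_1 = 236
b_1 = 362
c_1 = 64
p_2 = 360
q_2 = 70
t_2 = 172
p_3 = 24
q_3 = 204
s_3 = 142
t_3 = 308
u_4 = 236
v_4 = 202
a_5 = 128
b_5 = 140
c_5 = 64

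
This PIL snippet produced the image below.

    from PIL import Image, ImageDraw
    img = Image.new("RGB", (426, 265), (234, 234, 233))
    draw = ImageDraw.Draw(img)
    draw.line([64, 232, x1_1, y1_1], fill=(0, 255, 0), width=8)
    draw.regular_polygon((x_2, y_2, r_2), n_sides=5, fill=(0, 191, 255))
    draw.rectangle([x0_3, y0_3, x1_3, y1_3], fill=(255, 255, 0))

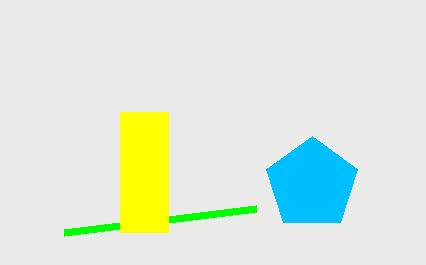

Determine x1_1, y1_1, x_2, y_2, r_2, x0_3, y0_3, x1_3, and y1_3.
x1_1 = 256, y1_1 = 208, x_2 = 312, y_2 = 184, r_2 = 48, x0_3 = 120, y0_3 = 112, x1_3 = 168, y1_3 = 232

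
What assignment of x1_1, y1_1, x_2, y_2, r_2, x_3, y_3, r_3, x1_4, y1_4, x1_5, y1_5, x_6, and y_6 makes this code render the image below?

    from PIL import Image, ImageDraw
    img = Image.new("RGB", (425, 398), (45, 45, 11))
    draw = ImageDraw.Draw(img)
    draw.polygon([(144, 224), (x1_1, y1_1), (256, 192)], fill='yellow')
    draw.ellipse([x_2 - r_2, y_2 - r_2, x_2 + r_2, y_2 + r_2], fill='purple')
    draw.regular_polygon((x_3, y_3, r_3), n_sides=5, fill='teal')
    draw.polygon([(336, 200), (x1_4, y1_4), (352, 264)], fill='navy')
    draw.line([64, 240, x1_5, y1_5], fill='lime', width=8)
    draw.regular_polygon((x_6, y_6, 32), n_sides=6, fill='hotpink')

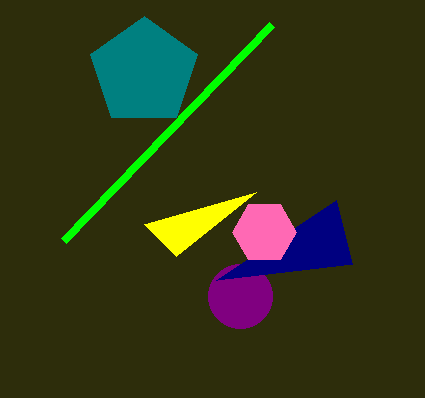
x1_1 = 176; y1_1 = 256; x_2 = 240; y_2 = 296; r_2 = 32; x_3 = 144; y_3 = 72; r_3 = 56; x1_4 = 216; y1_4 = 280; x1_5 = 272; y1_5 = 24; x_6 = 264; y_6 = 232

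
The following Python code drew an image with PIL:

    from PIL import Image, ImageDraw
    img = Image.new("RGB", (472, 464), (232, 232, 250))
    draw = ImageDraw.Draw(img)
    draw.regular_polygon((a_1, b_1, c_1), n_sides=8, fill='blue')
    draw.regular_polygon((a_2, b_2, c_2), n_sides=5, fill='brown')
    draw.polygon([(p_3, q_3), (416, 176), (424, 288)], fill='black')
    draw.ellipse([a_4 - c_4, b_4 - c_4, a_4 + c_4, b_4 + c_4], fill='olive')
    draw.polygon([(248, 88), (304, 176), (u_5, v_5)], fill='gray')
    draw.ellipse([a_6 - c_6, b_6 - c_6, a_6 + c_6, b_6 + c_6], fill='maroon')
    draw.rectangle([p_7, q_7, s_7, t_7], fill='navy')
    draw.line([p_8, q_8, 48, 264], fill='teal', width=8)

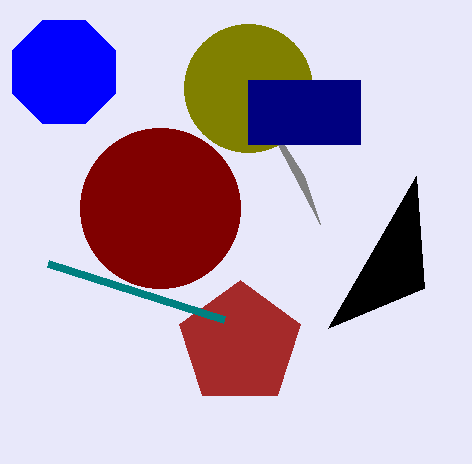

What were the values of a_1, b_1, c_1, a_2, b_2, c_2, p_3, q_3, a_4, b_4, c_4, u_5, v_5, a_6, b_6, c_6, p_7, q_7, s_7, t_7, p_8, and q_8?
a_1 = 64; b_1 = 72; c_1 = 56; a_2 = 240; b_2 = 344; c_2 = 64; p_3 = 328; q_3 = 328; a_4 = 248; b_4 = 88; c_4 = 64; u_5 = 320; v_5 = 224; a_6 = 160; b_6 = 208; c_6 = 80; p_7 = 248; q_7 = 80; s_7 = 360; t_7 = 144; p_8 = 224; q_8 = 320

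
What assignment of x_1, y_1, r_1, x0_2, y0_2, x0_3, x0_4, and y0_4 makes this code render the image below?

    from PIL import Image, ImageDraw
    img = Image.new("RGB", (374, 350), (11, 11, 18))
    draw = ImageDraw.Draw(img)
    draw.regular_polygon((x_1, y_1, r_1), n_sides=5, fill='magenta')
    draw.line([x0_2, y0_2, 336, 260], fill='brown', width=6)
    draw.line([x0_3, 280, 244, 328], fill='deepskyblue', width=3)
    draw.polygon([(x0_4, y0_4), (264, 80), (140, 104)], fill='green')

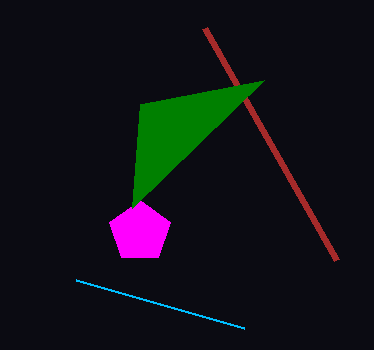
x_1 = 140
y_1 = 232
r_1 = 32
x0_2 = 204
y0_2 = 28
x0_3 = 76
x0_4 = 132
y0_4 = 208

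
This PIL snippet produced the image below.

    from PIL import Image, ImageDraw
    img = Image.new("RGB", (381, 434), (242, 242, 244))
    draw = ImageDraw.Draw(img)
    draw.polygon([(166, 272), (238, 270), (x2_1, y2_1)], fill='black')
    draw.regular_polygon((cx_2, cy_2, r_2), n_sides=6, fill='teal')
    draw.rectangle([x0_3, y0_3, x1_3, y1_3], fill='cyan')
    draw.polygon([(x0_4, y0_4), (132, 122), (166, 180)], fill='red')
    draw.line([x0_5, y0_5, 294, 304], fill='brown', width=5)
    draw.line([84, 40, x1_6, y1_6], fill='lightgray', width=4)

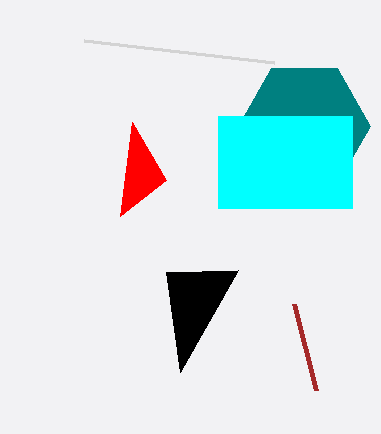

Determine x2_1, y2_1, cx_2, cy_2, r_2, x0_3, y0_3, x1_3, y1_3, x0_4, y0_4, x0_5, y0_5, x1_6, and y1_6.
x2_1 = 180; y2_1 = 372; cx_2 = 304; cy_2 = 126; r_2 = 66; x0_3 = 218; y0_3 = 116; x1_3 = 352; y1_3 = 208; x0_4 = 120; y0_4 = 216; x0_5 = 316; y0_5 = 390; x1_6 = 274; y1_6 = 62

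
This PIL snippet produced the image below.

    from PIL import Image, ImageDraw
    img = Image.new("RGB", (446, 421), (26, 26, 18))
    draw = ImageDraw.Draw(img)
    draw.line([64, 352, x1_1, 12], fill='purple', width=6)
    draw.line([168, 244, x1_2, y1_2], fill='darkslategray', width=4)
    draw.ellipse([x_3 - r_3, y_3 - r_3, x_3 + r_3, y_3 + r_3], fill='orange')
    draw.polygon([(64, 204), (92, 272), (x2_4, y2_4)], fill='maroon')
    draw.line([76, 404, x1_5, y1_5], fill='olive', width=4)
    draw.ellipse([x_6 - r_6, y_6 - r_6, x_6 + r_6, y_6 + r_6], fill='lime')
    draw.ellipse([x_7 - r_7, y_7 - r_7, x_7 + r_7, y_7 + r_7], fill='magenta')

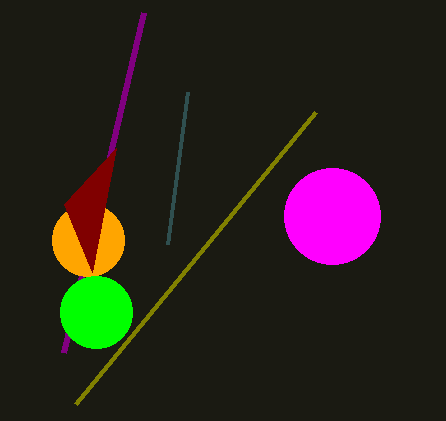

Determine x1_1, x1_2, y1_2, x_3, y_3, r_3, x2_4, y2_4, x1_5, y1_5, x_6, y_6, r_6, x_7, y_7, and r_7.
x1_1 = 144
x1_2 = 188
y1_2 = 92
x_3 = 88
y_3 = 240
r_3 = 36
x2_4 = 116
y2_4 = 148
x1_5 = 316
y1_5 = 112
x_6 = 96
y_6 = 312
r_6 = 36
x_7 = 332
y_7 = 216
r_7 = 48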